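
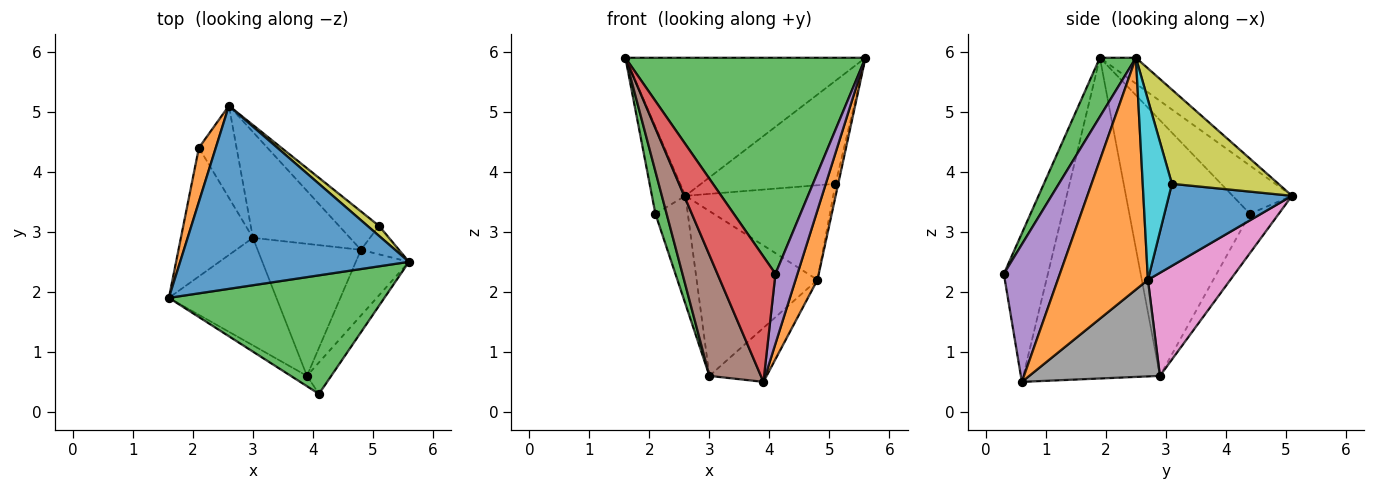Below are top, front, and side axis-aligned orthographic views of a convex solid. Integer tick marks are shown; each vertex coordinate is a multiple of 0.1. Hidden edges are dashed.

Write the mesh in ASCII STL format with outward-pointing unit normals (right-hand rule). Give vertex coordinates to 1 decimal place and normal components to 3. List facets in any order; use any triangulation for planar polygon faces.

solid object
 facet normal -0.090 0.600 0.795
  outer loop
   vertex 2.6 5.1 3.6
   vertex 1.6 1.9 5.9
   vertex 5.6 2.5 5.9
  endloop
 endfacet
 facet normal 0.948 -0.230 -0.218
  outer loop
   vertex 4.8 2.7 2.2
   vertex 5.6 2.5 5.9
   vertex 3.9 0.6 0.5
  endloop
 endfacet
 facet normal 0.130 -0.869 0.477
  outer loop
   vertex 4.1 0.3 2.3
   vertex 5.6 2.5 5.9
   vertex 1.6 1.9 5.9
  endloop
 endfacet
 facet normal -0.603 -0.795 -0.065
  outer loop
   vertex 4.1 0.3 2.3
   vertex 1.6 1.9 5.9
   vertex 3.9 0.6 0.5
  endloop
 endfacet
 facet normal 0.918 -0.361 -0.162
  outer loop
   vertex 4.1 0.3 2.3
   vertex 3.9 0.6 0.5
   vertex 5.6 2.5 5.9
  endloop
 endfacet
 facet normal -0.893 -0.336 -0.299
  outer loop
   vertex 3.0 2.9 0.6
   vertex 3.9 0.6 0.5
   vertex 1.6 1.9 5.9
  endloop
 endfacet
 facet normal 0.498 0.730 -0.469
  outer loop
   vertex 3.0 2.9 0.6
   vertex 2.6 5.1 3.6
   vertex 4.8 2.7 2.2
  endloop
 endfacet
 facet normal 0.654 0.286 -0.700
  outer loop
   vertex 3.0 2.9 0.6
   vertex 4.8 2.7 2.2
   vertex 3.9 0.6 0.5
  endloop
 endfacet
 facet normal 0.619 0.782 0.076
  outer loop
   vertex 5.1 3.1 3.8
   vertex 2.6 5.1 3.6
   vertex 5.6 2.5 5.9
  endloop
 endfacet
 facet normal 0.974 0.092 -0.206
  outer loop
   vertex 5.1 3.1 3.8
   vertex 5.6 2.5 5.9
   vertex 4.8 2.7 2.2
  endloop
 endfacet
 facet normal 0.611 0.734 -0.298
  outer loop
   vertex 5.1 3.1 3.8
   vertex 4.8 2.7 2.2
   vertex 2.6 5.1 3.6
  endloop
 endfacet
 facet normal -0.833 0.470 0.292
  outer loop
   vertex 2.1 4.4 3.3
   vertex 1.6 1.9 5.9
   vertex 2.6 5.1 3.6
  endloop
 endfacet
 facet normal -0.959 -0.089 -0.270
  outer loop
   vertex 2.1 4.4 3.3
   vertex 3.0 2.9 0.6
   vertex 1.6 1.9 5.9
  endloop
 endfacet
 facet normal -0.560 0.630 -0.537
  outer loop
   vertex 2.1 4.4 3.3
   vertex 2.6 5.1 3.6
   vertex 3.0 2.9 0.6
  endloop
 endfacet
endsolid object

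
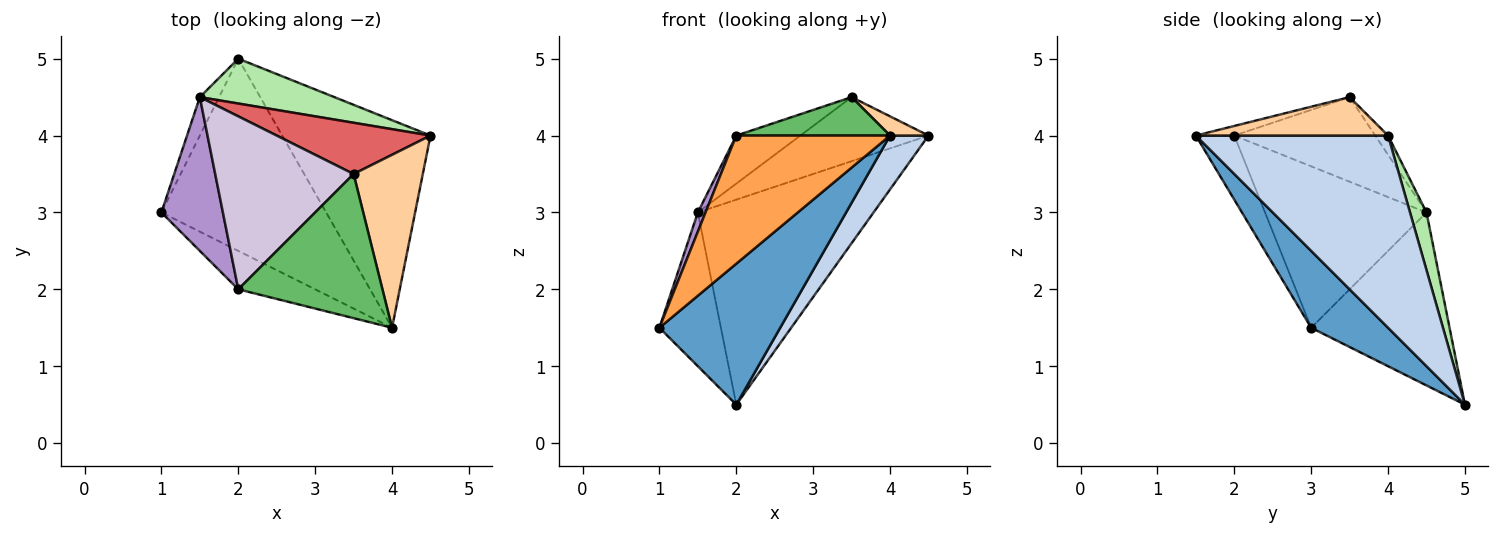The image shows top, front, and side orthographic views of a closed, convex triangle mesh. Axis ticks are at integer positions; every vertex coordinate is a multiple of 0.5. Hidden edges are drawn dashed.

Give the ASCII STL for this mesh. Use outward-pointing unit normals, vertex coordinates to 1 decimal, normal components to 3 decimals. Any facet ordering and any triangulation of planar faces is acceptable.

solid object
 facet normal 0.352 -0.553 -0.755
  outer loop
   vertex 2.0 5.0 0.5
   vertex 4.0 1.5 4.0
   vertex 1.0 3.0 1.5
  endloop
 endfacet
 facet normal 0.782 -0.156 -0.603
  outer loop
   vertex 2.0 5.0 0.5
   vertex 4.5 4.0 4.0
   vertex 4.0 1.5 4.0
  endloop
 endfacet
 facet normal -0.233 -0.931 -0.279
  outer loop
   vertex 2.0 2.0 4.0
   vertex 1.0 3.0 1.5
   vertex 4.0 1.5 4.0
  endloop
 endfacet
 facet normal 0.483 -0.097 0.870
  outer loop
   vertex 3.5 3.5 4.5
   vertex 4.0 1.5 4.0
   vertex 4.5 4.0 4.0
  endloop
 endfacet
 facet normal -0.064 -0.257 0.964
  outer loop
   vertex 3.5 3.5 4.5
   vertex 2.0 2.0 4.0
   vertex 4.0 1.5 4.0
  endloop
 endfacet
 facet normal 0.091 0.973 0.213
  outer loop
   vertex 1.5 4.5 3.0
   vertex 4.5 4.0 4.0
   vertex 2.0 5.0 0.5
  endloop
 endfacet
 facet normal -0.078 0.778 0.623
  outer loop
   vertex 1.5 4.5 3.0
   vertex 3.5 3.5 4.5
   vertex 4.5 4.0 4.0
  endloop
 endfacet
 facet normal -0.909 0.404 -0.101
  outer loop
   vertex 1.5 4.5 3.0
   vertex 2.0 5.0 0.5
   vertex 1.0 3.0 1.5
  endloop
 endfacet
 facet normal -0.934 -0.044 0.356
  outer loop
   vertex 1.5 4.5 3.0
   vertex 1.0 3.0 1.5
   vertex 2.0 2.0 4.0
  endloop
 endfacet
 facet normal -0.507 0.231 0.830
  outer loop
   vertex 1.5 4.5 3.0
   vertex 2.0 2.0 4.0
   vertex 3.5 3.5 4.5
  endloop
 endfacet
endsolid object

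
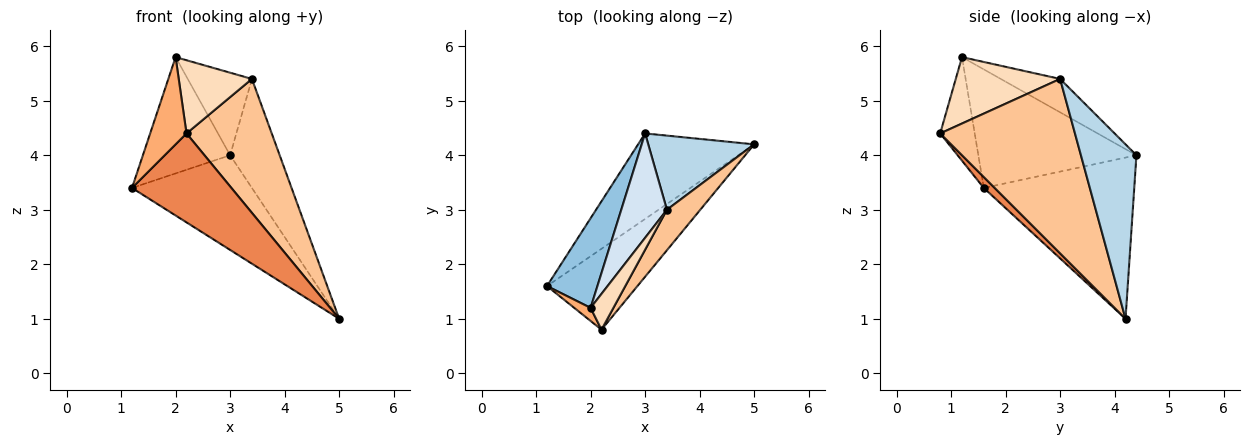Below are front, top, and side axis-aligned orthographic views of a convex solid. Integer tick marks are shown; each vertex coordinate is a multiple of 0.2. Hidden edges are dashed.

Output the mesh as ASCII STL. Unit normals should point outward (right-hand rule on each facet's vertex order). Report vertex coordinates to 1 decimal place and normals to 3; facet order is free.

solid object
 facet normal -0.681 0.543 -0.491
  outer loop
   vertex 3.0 4.4 4.0
   vertex 5.0 4.2 1.0
   vertex 1.2 1.6 3.4
  endloop
 endfacet
 facet normal -0.821 0.453 0.349
  outer loop
   vertex 2.0 1.2 5.8
   vertex 3.0 4.4 4.0
   vertex 1.2 1.6 3.4
  endloop
 endfacet
 facet normal 0.679 0.607 0.413
  outer loop
   vertex 3.4 3.0 5.4
   vertex 5.0 4.2 1.0
   vertex 3.0 4.4 4.0
  endloop
 endfacet
 facet normal -0.498 0.538 0.680
  outer loop
   vertex 3.4 3.0 5.4
   vertex 3.0 4.4 4.0
   vertex 2.0 1.2 5.8
  endloop
 endfacet
 facet normal 0.081 -0.737 -0.671
  outer loop
   vertex 2.2 0.8 4.4
   vertex 1.2 1.6 3.4
   vertex 5.0 4.2 1.0
  endloop
 endfacet
 facet normal -0.685 -0.721 0.108
  outer loop
   vertex 2.2 0.8 4.4
   vertex 2.0 1.2 5.8
   vertex 1.2 1.6 3.4
  endloop
 endfacet
 facet normal 0.834 -0.528 0.160
  outer loop
   vertex 2.2 0.8 4.4
   vertex 5.0 4.2 1.0
   vertex 3.4 3.0 5.4
  endloop
 endfacet
 facet normal 0.788 -0.553 0.271
  outer loop
   vertex 2.2 0.8 4.4
   vertex 3.4 3.0 5.4
   vertex 2.0 1.2 5.8
  endloop
 endfacet
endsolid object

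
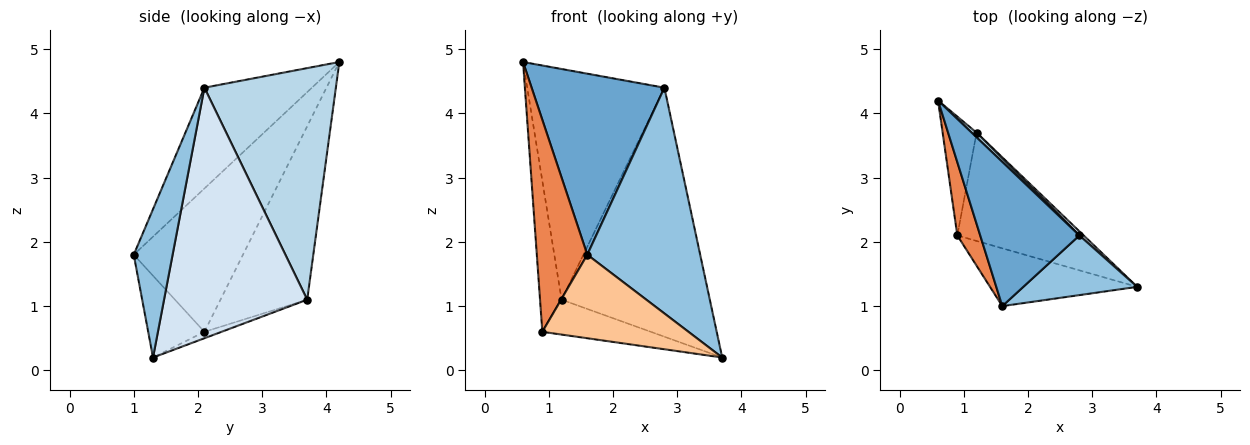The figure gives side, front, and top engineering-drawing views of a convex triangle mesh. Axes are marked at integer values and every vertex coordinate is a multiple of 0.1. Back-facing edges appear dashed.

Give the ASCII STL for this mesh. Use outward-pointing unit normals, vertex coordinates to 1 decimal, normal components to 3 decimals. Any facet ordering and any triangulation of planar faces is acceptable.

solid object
 facet normal -0.535 -0.661 0.526
  outer loop
   vertex 2.8 2.1 4.4
   vertex 0.6 4.2 4.8
   vertex 1.6 1.0 1.8
  endloop
 endfacet
 facet normal 0.316 -0.917 0.242
  outer loop
   vertex 2.8 2.1 4.4
   vertex 1.6 1.0 1.8
   vertex 3.7 1.3 0.2
  endloop
 endfacet
 facet normal 0.692 0.722 0.015
  outer loop
   vertex 2.8 2.1 4.4
   vertex 1.2 3.7 1.1
   vertex 0.6 4.2 4.8
  endloop
 endfacet
 facet normal 0.695 0.719 0.012
  outer loop
   vertex 2.8 2.1 4.4
   vertex 3.7 1.3 0.2
   vertex 1.2 3.7 1.1
  endloop
 endfacet
 facet normal -0.898 -0.415 0.143
  outer loop
   vertex 0.9 2.1 0.6
   vertex 1.6 1.0 1.8
   vertex 0.6 4.2 4.8
  endloop
 endfacet
 facet normal -0.953 0.237 -0.187
  outer loop
   vertex 0.9 2.1 0.6
   vertex 0.6 4.2 4.8
   vertex 1.2 3.7 1.1
  endloop
 endfacet
 facet normal -0.302 -0.784 -0.543
  outer loop
   vertex 0.9 2.1 0.6
   vertex 3.7 1.3 0.2
   vertex 1.6 1.0 1.8
  endloop
 endfacet
 facet normal -0.048 0.306 -0.951
  outer loop
   vertex 0.9 2.1 0.6
   vertex 1.2 3.7 1.1
   vertex 3.7 1.3 0.2
  endloop
 endfacet
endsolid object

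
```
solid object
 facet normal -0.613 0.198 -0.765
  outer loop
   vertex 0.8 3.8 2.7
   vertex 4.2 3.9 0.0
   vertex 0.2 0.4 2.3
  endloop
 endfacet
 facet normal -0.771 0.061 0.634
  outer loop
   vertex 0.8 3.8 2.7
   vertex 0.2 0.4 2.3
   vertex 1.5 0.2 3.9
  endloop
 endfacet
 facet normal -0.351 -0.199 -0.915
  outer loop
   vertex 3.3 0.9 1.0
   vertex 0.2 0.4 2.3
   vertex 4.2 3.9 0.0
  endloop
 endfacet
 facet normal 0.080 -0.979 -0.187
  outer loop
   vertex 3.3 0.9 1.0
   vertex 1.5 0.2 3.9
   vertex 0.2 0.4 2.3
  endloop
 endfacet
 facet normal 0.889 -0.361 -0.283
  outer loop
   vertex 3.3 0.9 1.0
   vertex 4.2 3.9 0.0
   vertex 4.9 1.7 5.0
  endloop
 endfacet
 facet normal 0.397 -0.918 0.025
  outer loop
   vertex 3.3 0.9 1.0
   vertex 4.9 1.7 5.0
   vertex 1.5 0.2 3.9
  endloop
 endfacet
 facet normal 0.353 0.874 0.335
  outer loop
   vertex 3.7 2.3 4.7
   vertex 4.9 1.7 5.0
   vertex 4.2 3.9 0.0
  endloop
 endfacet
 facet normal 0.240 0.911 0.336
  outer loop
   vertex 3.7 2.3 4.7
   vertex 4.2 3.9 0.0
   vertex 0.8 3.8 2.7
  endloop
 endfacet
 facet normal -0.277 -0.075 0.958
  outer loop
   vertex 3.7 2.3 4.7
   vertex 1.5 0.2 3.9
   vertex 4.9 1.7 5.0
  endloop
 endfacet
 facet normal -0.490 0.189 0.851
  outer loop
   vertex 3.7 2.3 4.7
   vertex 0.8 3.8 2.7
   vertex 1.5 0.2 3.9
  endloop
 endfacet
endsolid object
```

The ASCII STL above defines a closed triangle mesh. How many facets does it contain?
10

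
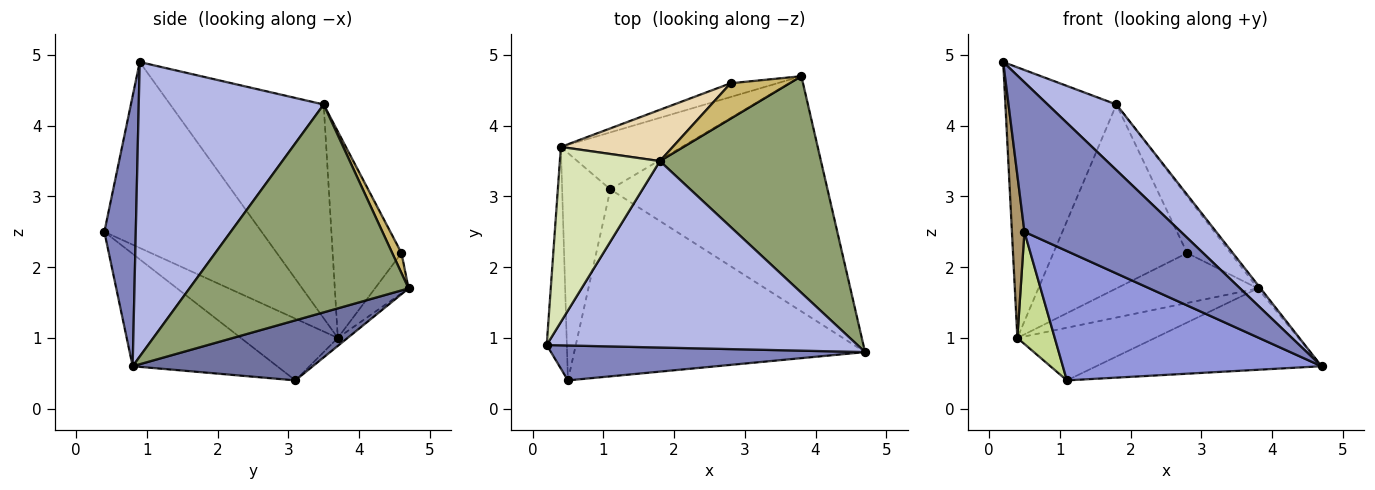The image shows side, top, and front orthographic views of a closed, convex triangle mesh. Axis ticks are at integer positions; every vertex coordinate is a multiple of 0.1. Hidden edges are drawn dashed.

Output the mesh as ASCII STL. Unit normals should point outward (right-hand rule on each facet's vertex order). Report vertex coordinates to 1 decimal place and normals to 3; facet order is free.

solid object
 facet normal 0.253 0.316 -0.914
  outer loop
   vertex 1.1 3.1 0.4
   vertex 3.8 4.7 1.7
   vertex 4.7 0.8 0.6
  endloop
 endfacet
 facet normal 0.192 -0.956 0.223
  outer loop
   vertex 0.5 0.4 2.5
   vertex 4.7 0.8 0.6
   vertex 0.2 0.9 4.9
  endloop
 endfacet
 facet normal -0.303 -0.542 -0.784
  outer loop
   vertex 0.5 0.4 2.5
   vertex 1.1 3.1 0.4
   vertex 4.7 0.8 0.6
  endloop
 endfacet
 facet normal 0.666 -0.248 0.703
  outer loop
   vertex 1.8 3.5 4.3
   vertex 0.2 0.9 4.9
   vertex 4.7 0.8 0.6
  endloop
 endfacet
 facet normal 0.790 0.010 0.612
  outer loop
   vertex 1.8 3.5 4.3
   vertex 4.7 0.8 0.6
   vertex 3.8 4.7 1.7
  endloop
 endfacet
 facet normal -0.048 0.678 -0.734
  outer loop
   vertex 0.4 3.7 1.0
   vertex 3.8 4.7 1.7
   vertex 1.1 3.1 0.4
  endloop
 endfacet
 facet normal -0.754 -0.291 -0.589
  outer loop
   vertex 0.4 3.7 1.0
   vertex 1.1 3.1 0.4
   vertex 0.5 0.4 2.5
  endloop
 endfacet
 facet normal -0.758 0.548 0.355
  outer loop
   vertex 0.4 3.7 1.0
   vertex 0.2 0.9 4.9
   vertex 1.8 3.5 4.3
  endloop
 endfacet
 facet normal -0.991 -0.079 -0.107
  outer loop
   vertex 0.4 3.7 1.0
   vertex 0.5 0.4 2.5
   vertex 0.2 0.9 4.9
  endloop
 endfacet
 facet normal 0.177 0.835 0.522
  outer loop
   vertex 2.8 4.6 2.2
   vertex 1.8 3.5 4.3
   vertex 3.8 4.7 1.7
  endloop
 endfacet
 facet normal -0.223 0.940 -0.258
  outer loop
   vertex 2.8 4.6 2.2
   vertex 3.8 4.7 1.7
   vertex 0.4 3.7 1.0
  endloop
 endfacet
 facet normal -0.444 0.863 0.241
  outer loop
   vertex 2.8 4.6 2.2
   vertex 0.4 3.7 1.0
   vertex 1.8 3.5 4.3
  endloop
 endfacet
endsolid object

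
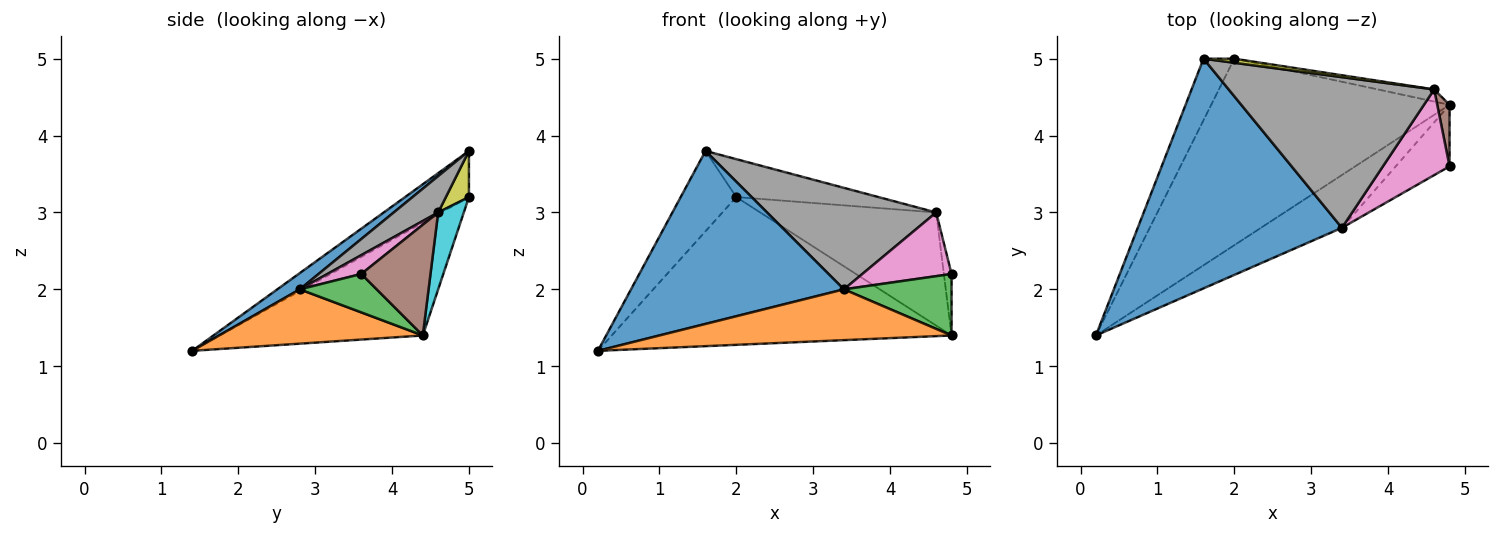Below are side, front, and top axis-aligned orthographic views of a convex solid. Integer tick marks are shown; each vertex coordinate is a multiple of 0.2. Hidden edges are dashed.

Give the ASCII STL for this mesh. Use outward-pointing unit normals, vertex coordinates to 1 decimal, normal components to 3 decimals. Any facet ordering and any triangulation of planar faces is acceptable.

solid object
 facet normal 0.063 -0.600 0.797
  outer loop
   vertex 3.4 2.8 2.0
   vertex 1.6 5.0 3.8
   vertex 0.2 1.4 1.2
  endloop
 endfacet
 facet normal 0.435 -0.624 -0.649
  outer loop
   vertex 3.4 2.8 2.0
   vertex 0.2 1.4 1.2
   vertex 4.8 4.4 1.4
  endloop
 endfacet
 facet normal 0.451 -0.631 -0.631
  outer loop
   vertex 3.4 2.8 2.0
   vertex 4.8 4.4 1.4
   vertex 4.8 3.6 2.2
  endloop
 endfacet
 facet normal -0.674 0.587 -0.449
  outer loop
   vertex 2.0 5.0 3.2
   vertex 0.2 1.4 1.2
   vertex 1.6 5.0 3.8
  endloop
 endfacet
 facet normal -0.348 0.582 -0.735
  outer loop
   vertex 2.0 5.0 3.2
   vertex 4.8 4.4 1.4
   vertex 0.2 1.4 1.2
  endloop
 endfacet
 facet normal 0.988 0.110 0.110
  outer loop
   vertex 4.6 4.6 3.0
   vertex 4.8 3.6 2.2
   vertex 4.8 4.4 1.4
  endloop
 endfacet
 facet normal 0.221 -0.582 0.783
  outer loop
   vertex 4.6 4.6 3.0
   vertex 3.4 2.8 2.0
   vertex 4.8 3.6 2.2
  endloop
 endfacet
 facet normal 0.145 -0.553 0.821
  outer loop
   vertex 4.6 4.6 3.0
   vertex 1.6 5.0 3.8
   vertex 3.4 2.8 2.0
  endloop
 endfacet
 facet normal 0.159 0.982 0.106
  outer loop
   vertex 4.6 4.6 3.0
   vertex 2.0 5.0 3.2
   vertex 1.6 5.0 3.8
  endloop
 endfacet
 facet normal 0.143 0.984 -0.105
  outer loop
   vertex 4.6 4.6 3.0
   vertex 4.8 4.4 1.4
   vertex 2.0 5.0 3.2
  endloop
 endfacet
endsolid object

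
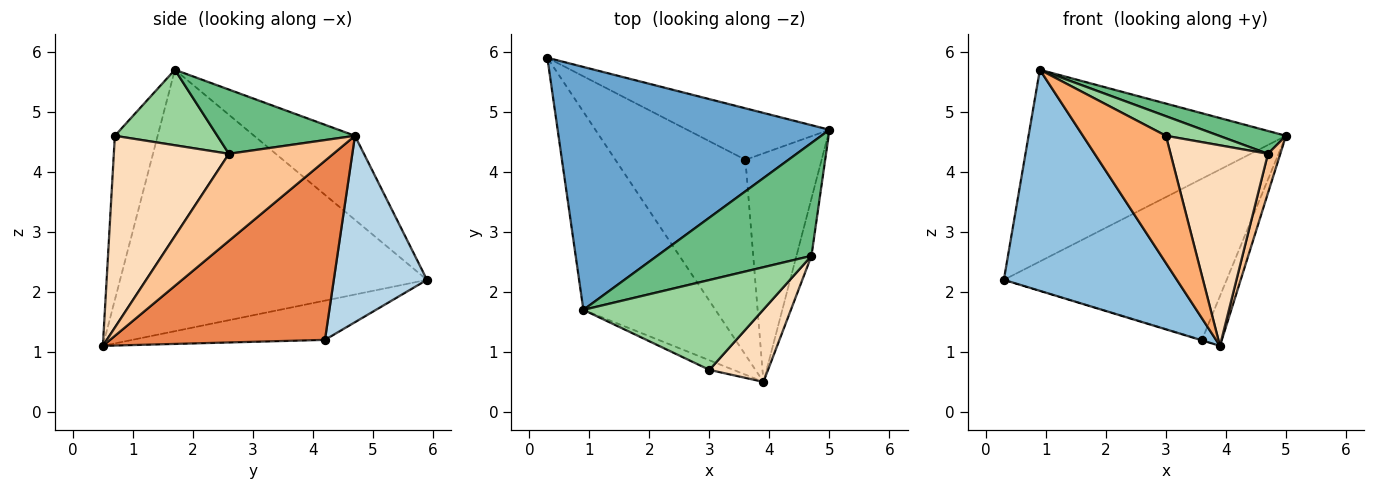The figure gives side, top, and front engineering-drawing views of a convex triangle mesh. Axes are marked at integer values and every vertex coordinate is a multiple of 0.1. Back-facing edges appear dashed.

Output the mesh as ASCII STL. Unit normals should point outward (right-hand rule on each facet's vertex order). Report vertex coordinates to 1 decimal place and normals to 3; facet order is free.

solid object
 facet normal -0.236 0.602 0.763
  outer loop
   vertex 0.9 1.7 5.7
   vertex 5.0 4.7 4.6
   vertex 0.3 5.9 2.2
  endloop
 endfacet
 facet normal -0.797 -0.450 -0.403
  outer loop
   vertex 0.9 1.7 5.7
   vertex 0.3 5.9 2.2
   vertex 3.9 0.5 1.1
  endloop
 endfacet
 facet normal 0.370 0.885 -0.283
  outer loop
   vertex 3.6 4.2 1.2
   vertex 0.3 5.9 2.2
   vertex 5.0 4.7 4.6
  endloop
 endfacet
 facet normal -0.289 0.002 -0.957
  outer loop
   vertex 3.6 4.2 1.2
   vertex 3.9 0.5 1.1
   vertex 0.3 5.9 2.2
  endloop
 endfacet
 facet normal 0.917 0.085 -0.390
  outer loop
   vertex 3.6 4.2 1.2
   vertex 5.0 4.7 4.6
   vertex 3.9 0.5 1.1
  endloop
 endfacet
 facet normal -0.457 -0.887 -0.067
  outer loop
   vertex 3.0 0.7 4.6
   vertex 0.9 1.7 5.7
   vertex 3.9 0.5 1.1
  endloop
 endfacet
 facet normal 0.979 -0.116 -0.169
  outer loop
   vertex 4.7 2.6 4.3
   vertex 3.9 0.5 1.1
   vertex 5.0 4.7 4.6
  endloop
 endfacet
 facet normal 0.743 -0.629 0.227
  outer loop
   vertex 4.7 2.6 4.3
   vertex 3.0 0.7 4.6
   vertex 3.9 0.5 1.1
  endloop
 endfacet
 facet normal 0.378 -0.184 0.907
  outer loop
   vertex 4.7 2.6 4.3
   vertex 5.0 4.7 4.6
   vertex 0.9 1.7 5.7
  endloop
 endfacet
 facet normal 0.380 -0.197 0.904
  outer loop
   vertex 4.7 2.6 4.3
   vertex 0.9 1.7 5.7
   vertex 3.0 0.7 4.6
  endloop
 endfacet
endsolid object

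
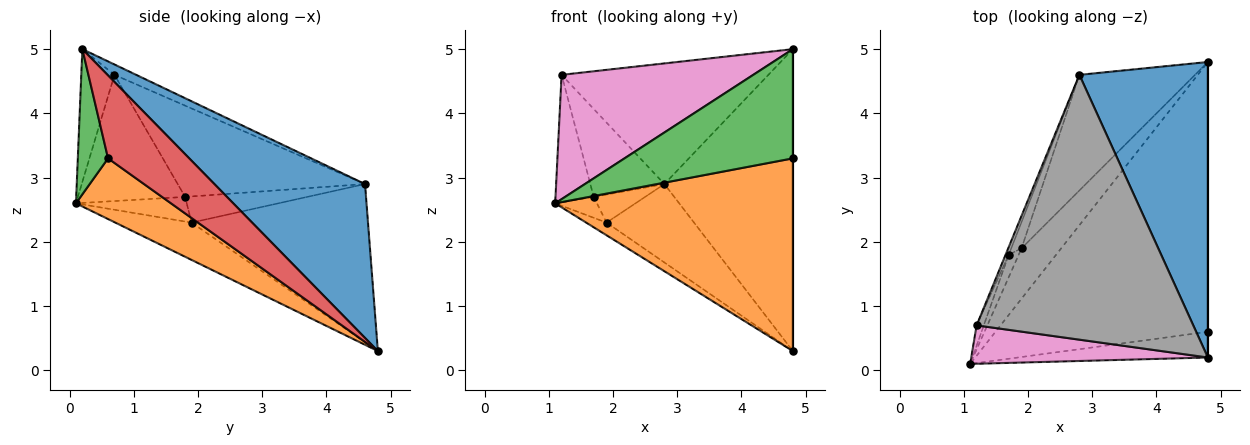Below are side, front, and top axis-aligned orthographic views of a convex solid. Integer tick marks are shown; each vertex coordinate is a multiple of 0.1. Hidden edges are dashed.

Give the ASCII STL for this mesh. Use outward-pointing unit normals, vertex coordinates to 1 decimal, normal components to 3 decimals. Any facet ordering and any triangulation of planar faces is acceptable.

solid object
 facet normal 0.642 0.548 0.536
  outer loop
   vertex 2.8 4.6 2.9
   vertex 4.8 0.2 5.0
   vertex 4.8 4.8 0.3
  endloop
 endfacet
 facet normal 0.226 -0.566 -0.793
  outer loop
   vertex 4.8 0.6 3.3
   vertex 1.1 0.1 2.6
   vertex 4.8 4.8 0.3
  endloop
 endfacet
 facet normal 0.172 -0.959 -0.226
  outer loop
   vertex 4.8 0.6 3.3
   vertex 4.8 0.2 5.0
   vertex 1.1 0.1 2.6
  endloop
 endfacet
 facet normal 1.000 0.000 0.000
  outer loop
   vertex 4.8 0.6 3.3
   vertex 4.8 4.8 0.3
   vertex 4.8 0.2 5.0
  endloop
 endfacet
 facet normal -0.674 0.180 -0.716
  outer loop
   vertex 1.9 1.9 2.3
   vertex 4.8 4.8 0.3
   vertex 1.1 0.1 2.6
  endloop
 endfacet
 facet normal -0.749 0.372 -0.548
  outer loop
   vertex 1.9 1.9 2.3
   vertex 2.8 4.6 2.9
   vertex 4.8 4.8 0.3
  endloop
 endfacet
 facet normal -0.163 -0.943 0.291
  outer loop
   vertex 1.2 0.7 4.6
   vertex 1.1 0.1 2.6
   vertex 4.8 0.2 5.0
  endloop
 endfacet
 facet normal -0.043 0.414 0.909
  outer loop
   vertex 1.2 0.7 4.6
   vertex 4.8 0.2 5.0
   vertex 2.8 4.6 2.9
  endloop
 endfacet
 facet normal -0.875 0.330 -0.355
  outer loop
   vertex 1.7 1.8 2.7
   vertex 1.9 1.9 2.3
   vertex 1.1 0.1 2.6
  endloop
 endfacet
 facet normal -0.866 0.365 -0.342
  outer loop
   vertex 1.7 1.8 2.7
   vertex 2.8 4.6 2.9
   vertex 1.9 1.9 2.3
  endloop
 endfacet
 facet normal -0.941 0.335 -0.054
  outer loop
   vertex 1.7 1.8 2.7
   vertex 1.1 0.1 2.6
   vertex 1.2 0.7 4.6
  endloop
 endfacet
 facet normal -0.930 0.367 -0.032
  outer loop
   vertex 1.7 1.8 2.7
   vertex 1.2 0.7 4.6
   vertex 2.8 4.6 2.9
  endloop
 endfacet
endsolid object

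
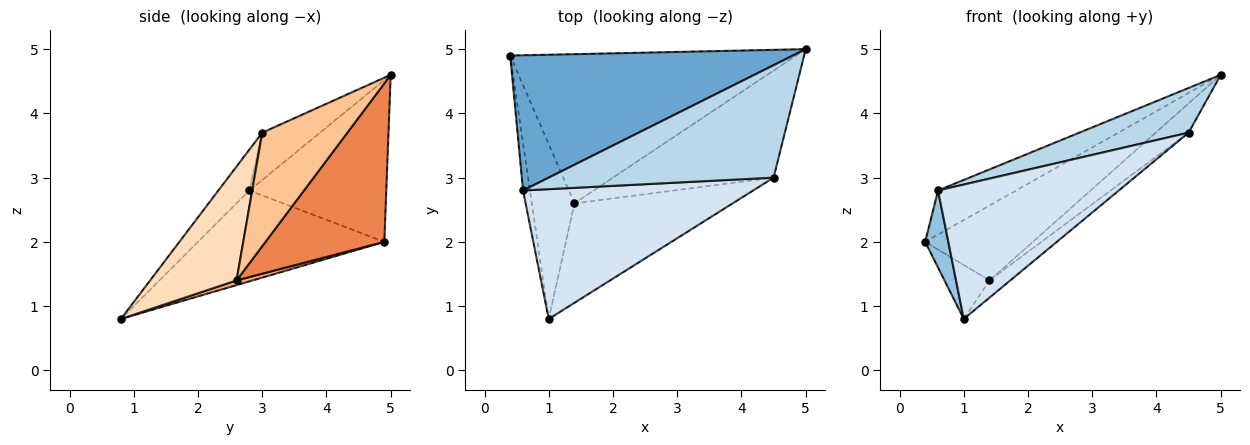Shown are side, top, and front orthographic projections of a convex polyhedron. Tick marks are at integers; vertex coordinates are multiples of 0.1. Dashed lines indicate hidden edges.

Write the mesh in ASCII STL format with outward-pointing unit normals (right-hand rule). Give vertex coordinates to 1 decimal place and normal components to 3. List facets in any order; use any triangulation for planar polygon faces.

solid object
 facet normal -0.478 0.273 0.835
  outer loop
   vertex 0.6 2.8 2.8
   vertex 5.0 5.0 4.6
   vertex 0.4 4.9 2.0
  endloop
 endfacet
 facet normal -0.990 -0.123 -0.075
  outer loop
   vertex 0.6 2.8 2.8
   vertex 0.4 4.9 2.0
   vertex 1.0 0.8 0.8
  endloop
 endfacet
 facet normal -0.192 -0.362 0.912
  outer loop
   vertex 4.5 3.0 3.7
   vertex 5.0 5.0 4.6
   vertex 0.6 2.8 2.8
  endloop
 endfacet
 facet normal -0.122 -0.714 0.689
  outer loop
   vertex 4.5 3.0 3.7
   vertex 0.6 2.8 2.8
   vertex 1.0 0.8 0.8
  endloop
 endfacet
 facet normal 0.444 0.402 -0.801
  outer loop
   vertex 1.4 2.6 1.4
   vertex 0.4 4.9 2.0
   vertex 5.0 5.0 4.6
  endloop
 endfacet
 facet normal 0.105 0.293 -0.950
  outer loop
   vertex 1.4 2.6 1.4
   vertex 1.0 0.8 0.8
   vertex 0.4 4.9 2.0
  endloop
 endfacet
 facet normal 0.563 0.218 -0.797
  outer loop
   vertex 1.4 2.6 1.4
   vertex 5.0 5.0 4.6
   vertex 4.5 3.0 3.7
  endloop
 endfacet
 facet normal 0.578 0.139 -0.804
  outer loop
   vertex 1.4 2.6 1.4
   vertex 4.5 3.0 3.7
   vertex 1.0 0.8 0.8
  endloop
 endfacet
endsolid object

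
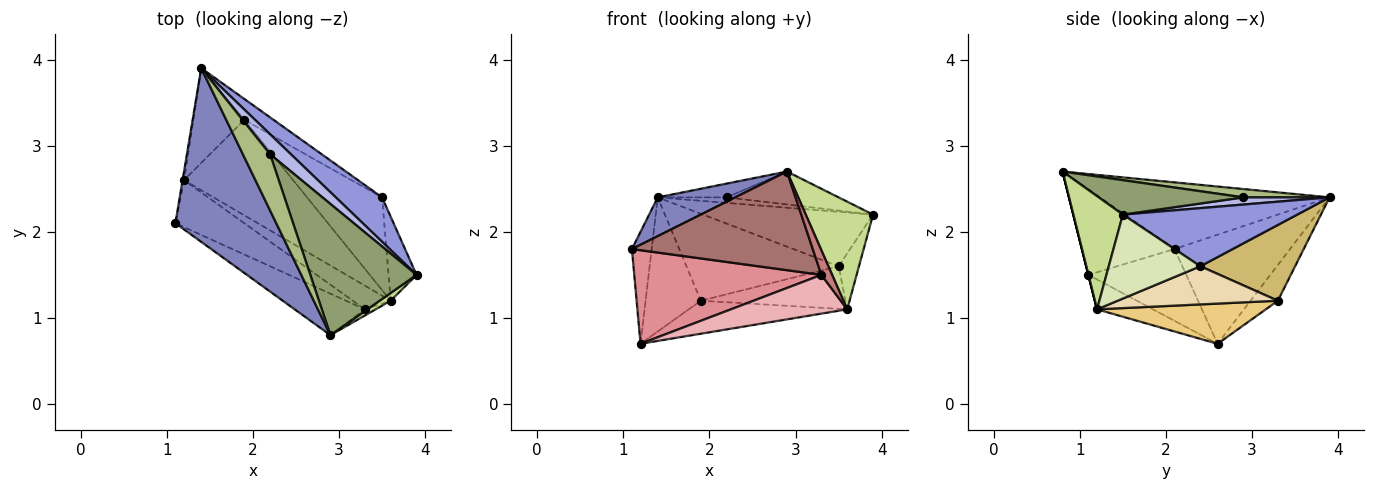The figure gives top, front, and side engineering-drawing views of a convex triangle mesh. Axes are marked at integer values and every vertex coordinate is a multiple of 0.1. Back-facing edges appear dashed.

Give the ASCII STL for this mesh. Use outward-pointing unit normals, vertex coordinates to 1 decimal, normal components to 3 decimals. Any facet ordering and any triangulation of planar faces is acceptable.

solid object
 facet normal -0.986 0.169 -0.013
  outer loop
   vertex 1.2 2.6 0.7
   vertex 1.1 2.1 1.8
   vertex 1.4 3.9 2.4
  endloop
 endfacet
 facet normal -0.542 -0.183 0.820
  outer loop
   vertex 2.9 0.8 2.7
   vertex 1.4 3.9 2.4
   vertex 1.1 2.1 1.8
  endloop
 endfacet
 facet normal 0.622 0.607 0.495
  outer loop
   vertex 3.5 2.4 1.6
   vertex 1.4 3.9 2.4
   vertex 3.9 1.5 2.2
  endloop
 endfacet
 facet normal 0.315 0.252 0.915
  outer loop
   vertex 2.2 2.9 2.4
   vertex 3.9 1.5 2.2
   vertex 1.4 3.9 2.4
  endloop
 endfacet
 facet normal 0.300 0.232 0.925
  outer loop
   vertex 2.2 2.9 2.4
   vertex 2.9 0.8 2.7
   vertex 3.9 1.5 2.2
  endloop
 endfacet
 facet normal 0.285 0.228 0.931
  outer loop
   vertex 2.2 2.9 2.4
   vertex 1.4 3.9 2.4
   vertex 2.9 0.8 2.7
  endloop
 endfacet
 facet normal 0.592 -0.804 0.058
  outer loop
   vertex 3.6 1.2 1.1
   vertex 3.9 1.5 2.2
   vertex 2.9 0.8 2.7
  endloop
 endfacet
 facet normal 0.928 0.206 -0.309
  outer loop
   vertex 3.6 1.2 1.1
   vertex 3.5 2.4 1.6
   vertex 3.9 1.5 2.2
  endloop
 endfacet
 facet normal -0.375 0.757 -0.535
  outer loop
   vertex 1.9 3.3 1.2
   vertex 1.2 2.6 0.7
   vertex 1.4 3.9 2.4
  endloop
 endfacet
 facet normal 0.518 0.832 -0.200
  outer loop
   vertex 1.9 3.3 1.2
   vertex 1.4 3.9 2.4
   vertex 3.5 2.4 1.6
  endloop
 endfacet
 facet normal 0.329 0.309 -0.893
  outer loop
   vertex 1.9 3.3 1.2
   vertex 3.6 1.2 1.1
   vertex 1.2 2.6 0.7
  endloop
 endfacet
 facet normal 0.419 0.379 -0.825
  outer loop
   vertex 1.9 3.3 1.2
   vertex 3.5 2.4 1.6
   vertex 3.6 1.2 1.1
  endloop
 endfacet
 facet normal -0.427 -0.834 -0.351
  outer loop
   vertex 3.3 1.1 1.5
   vertex 2.9 0.8 2.7
   vertex 1.1 2.1 1.8
  endloop
 endfacet
 facet normal 0.000 -0.970 -0.243
  outer loop
   vertex 3.3 1.1 1.5
   vertex 3.6 1.2 1.1
   vertex 2.9 0.8 2.7
  endloop
 endfacet
 facet normal -0.423 -0.810 -0.406
  outer loop
   vertex 3.3 1.1 1.5
   vertex 1.1 2.1 1.8
   vertex 1.2 2.6 0.7
  endloop
 endfacet
 facet normal -0.380 -0.789 -0.482
  outer loop
   vertex 3.3 1.1 1.5
   vertex 1.2 2.6 0.7
   vertex 3.6 1.2 1.1
  endloop
 endfacet
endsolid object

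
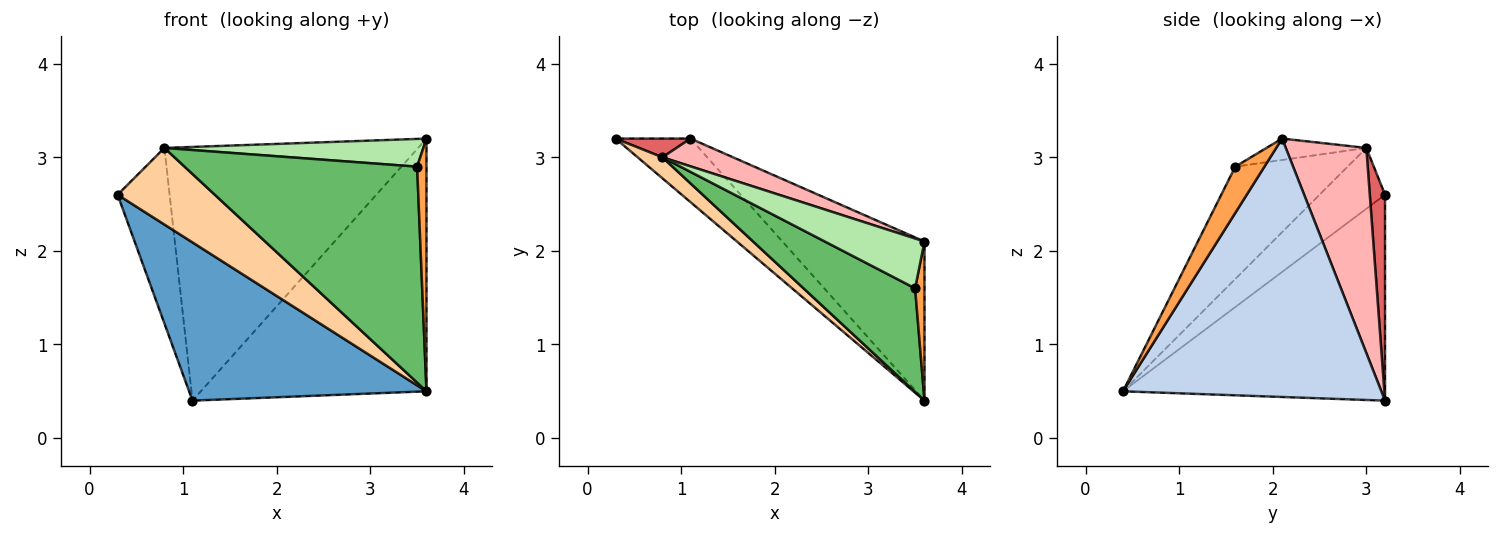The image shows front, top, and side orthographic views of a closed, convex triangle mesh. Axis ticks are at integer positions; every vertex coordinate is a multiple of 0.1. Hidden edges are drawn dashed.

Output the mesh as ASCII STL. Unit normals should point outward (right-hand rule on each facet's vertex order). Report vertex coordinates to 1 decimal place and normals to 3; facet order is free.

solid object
 facet normal -0.716 -0.648 -0.260
  outer loop
   vertex 1.1 3.2 0.4
   vertex 3.6 0.4 0.5
   vertex 0.3 3.2 2.6
  endloop
 endfacet
 facet normal 0.696 0.608 -0.383
  outer loop
   vertex 1.1 3.2 0.4
   vertex 3.6 2.1 3.2
   vertex 3.6 0.4 0.5
  endloop
 endfacet
 facet normal 0.935 -0.300 0.189
  outer loop
   vertex 3.5 1.6 2.9
   vertex 3.6 0.4 0.5
   vertex 3.6 2.1 3.2
  endloop
 endfacet
 facet normal -0.545 -0.809 0.222
  outer loop
   vertex 0.8 3.0 3.1
   vertex 0.3 3.2 2.6
   vertex 3.6 0.4 0.5
  endloop
 endfacet
 facet normal -0.399 -0.827 0.397
  outer loop
   vertex 0.8 3.0 3.1
   vertex 3.6 0.4 0.5
   vertex 3.5 1.6 2.9
  endloop
 endfacet
 facet normal -0.184 -0.478 0.859
  outer loop
   vertex 0.8 3.0 3.1
   vertex 3.5 1.6 2.9
   vertex 3.6 2.1 3.2
  endloop
 endfacet
 facet normal 0.280 0.955 0.102
  outer loop
   vertex 0.8 3.0 3.1
   vertex 1.1 3.2 0.4
   vertex 0.3 3.2 2.6
  endloop
 endfacet
 facet normal 0.301 0.948 0.104
  outer loop
   vertex 0.8 3.0 3.1
   vertex 3.6 2.1 3.2
   vertex 1.1 3.2 0.4
  endloop
 endfacet
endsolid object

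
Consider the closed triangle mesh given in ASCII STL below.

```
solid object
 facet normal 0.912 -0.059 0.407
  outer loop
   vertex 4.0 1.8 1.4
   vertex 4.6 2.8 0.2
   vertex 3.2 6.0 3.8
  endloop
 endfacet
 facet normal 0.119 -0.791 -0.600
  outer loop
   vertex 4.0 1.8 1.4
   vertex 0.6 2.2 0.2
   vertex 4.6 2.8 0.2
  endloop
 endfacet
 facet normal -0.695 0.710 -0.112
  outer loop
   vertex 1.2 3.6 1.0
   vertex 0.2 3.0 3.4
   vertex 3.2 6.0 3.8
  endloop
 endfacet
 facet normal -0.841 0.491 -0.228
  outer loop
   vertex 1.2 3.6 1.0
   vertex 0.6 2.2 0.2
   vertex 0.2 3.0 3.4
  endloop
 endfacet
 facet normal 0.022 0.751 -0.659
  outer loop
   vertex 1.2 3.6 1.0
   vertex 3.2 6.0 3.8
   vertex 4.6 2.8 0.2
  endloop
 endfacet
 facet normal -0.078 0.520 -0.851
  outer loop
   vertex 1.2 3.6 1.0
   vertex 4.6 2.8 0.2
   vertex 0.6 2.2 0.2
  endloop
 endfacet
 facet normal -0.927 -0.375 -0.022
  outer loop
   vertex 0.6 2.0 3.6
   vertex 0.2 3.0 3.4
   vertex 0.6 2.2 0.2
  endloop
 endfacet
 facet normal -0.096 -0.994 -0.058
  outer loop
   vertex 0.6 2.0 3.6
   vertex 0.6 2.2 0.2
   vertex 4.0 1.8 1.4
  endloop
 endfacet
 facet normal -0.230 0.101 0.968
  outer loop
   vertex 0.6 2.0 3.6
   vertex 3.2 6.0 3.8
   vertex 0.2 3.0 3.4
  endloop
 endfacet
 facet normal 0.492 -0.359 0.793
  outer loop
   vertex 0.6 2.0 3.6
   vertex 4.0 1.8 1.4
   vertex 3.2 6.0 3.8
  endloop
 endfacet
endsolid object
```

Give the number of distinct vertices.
7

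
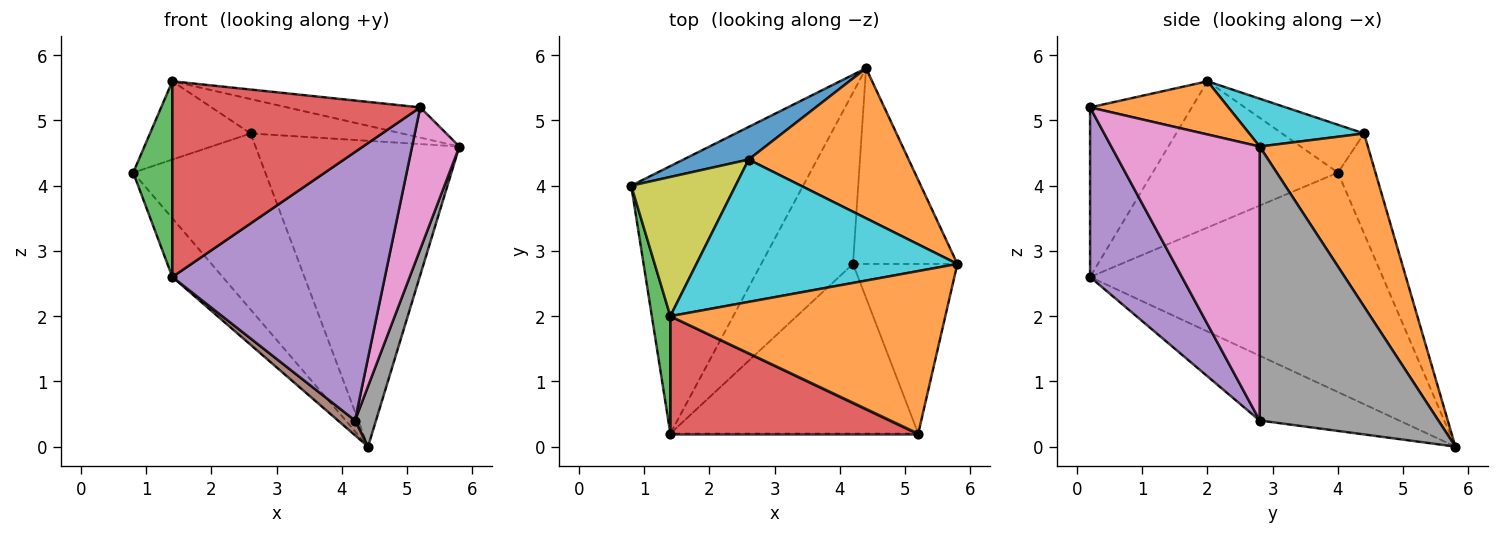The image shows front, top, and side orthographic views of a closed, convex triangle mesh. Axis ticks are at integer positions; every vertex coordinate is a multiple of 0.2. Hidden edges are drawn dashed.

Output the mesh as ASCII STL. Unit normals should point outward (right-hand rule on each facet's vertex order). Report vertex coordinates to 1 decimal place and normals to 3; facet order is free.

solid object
 facet normal -0.780 0.134 -0.611
  outer loop
   vertex 1.4 0.2 2.6
   vertex 0.8 4.0 4.2
   vertex 4.4 5.8 0.0
  endloop
 endfacet
 facet normal 0.187 0.180 0.966
  outer loop
   vertex 1.4 2.0 5.6
   vertex 5.2 0.2 5.2
   vertex 5.8 2.8 4.6
  endloop
 endfacet
 facet normal -0.971 -0.205 0.123
  outer loop
   vertex 1.4 2.0 5.6
   vertex 0.8 4.0 4.2
   vertex 1.4 0.2 2.6
  endloop
 endfacet
 facet normal -0.332 -0.809 0.485
  outer loop
   vertex 1.4 2.0 5.6
   vertex 1.4 0.2 2.6
   vertex 5.2 0.2 5.2
  endloop
 endfacet
 facet normal 0.343 -0.794 -0.502
  outer loop
   vertex 4.2 2.8 0.4
   vertex 5.2 0.2 5.2
   vertex 1.4 0.2 2.6
  endloop
 endfacet
 facet normal -0.575 -0.070 -0.815
  outer loop
   vertex 4.2 2.8 0.4
   vertex 1.4 0.2 2.6
   vertex 4.4 5.8 0.0
  endloop
 endfacet
 facet normal 0.896 -0.285 -0.341
  outer loop
   vertex 4.2 2.8 0.4
   vertex 5.8 2.8 4.6
   vertex 5.2 0.2 5.2
  endloop
 endfacet
 facet normal 0.929 -0.109 -0.354
  outer loop
   vertex 4.2 2.8 0.4
   vertex 4.4 5.8 0.0
   vertex 5.8 2.8 4.6
  endloop
 endfacet
 facet normal -0.371 0.455 0.809
  outer loop
   vertex 2.6 4.4 4.8
   vertex 0.8 4.0 4.2
   vertex 1.4 2.0 5.6
  endloop
 endfacet
 facet normal 0.175 0.231 0.957
  outer loop
   vertex 2.6 4.4 4.8
   vertex 1.4 2.0 5.6
   vertex 5.8 2.8 4.6
  endloop
 endfacet
 facet normal -0.269 0.947 0.175
  outer loop
   vertex 2.6 4.4 4.8
   vertex 4.4 5.8 0.0
   vertex 0.8 4.0 4.2
  endloop
 endfacet
 facet normal 0.430 0.810 0.398
  outer loop
   vertex 2.6 4.4 4.8
   vertex 5.8 2.8 4.6
   vertex 4.4 5.8 0.0
  endloop
 endfacet
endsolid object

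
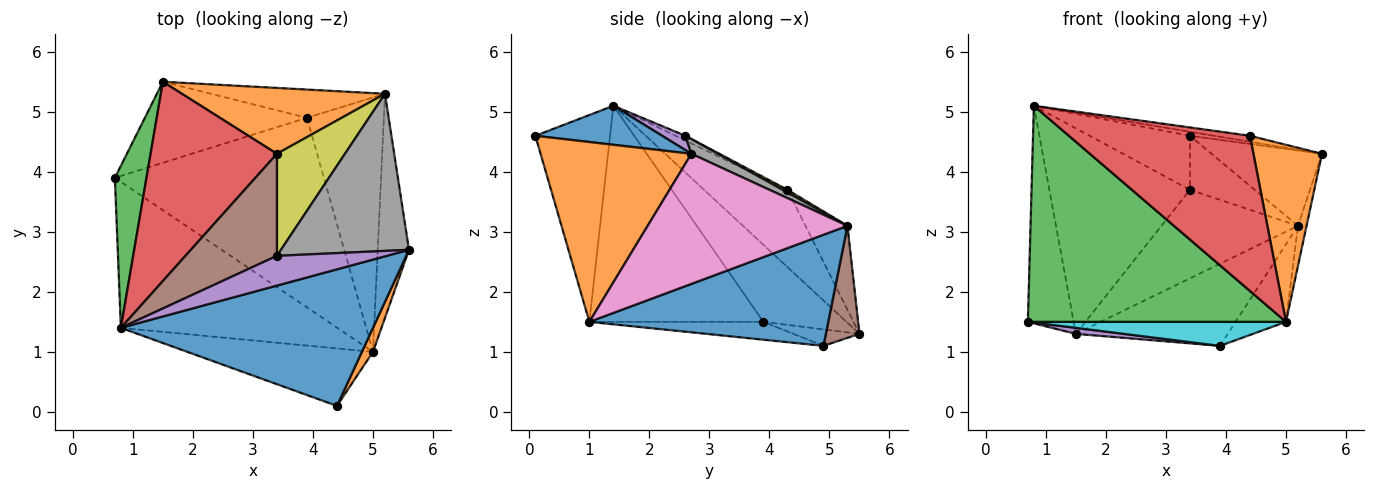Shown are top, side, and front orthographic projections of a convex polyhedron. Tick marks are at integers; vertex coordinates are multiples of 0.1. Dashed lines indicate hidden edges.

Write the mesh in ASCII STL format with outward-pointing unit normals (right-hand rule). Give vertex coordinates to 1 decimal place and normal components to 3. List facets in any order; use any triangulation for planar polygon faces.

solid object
 facet normal 0.153 0.043 0.987
  outer loop
   vertex 0.8 1.4 5.1
   vertex 4.4 0.1 4.6
   vertex 5.6 2.7 4.3
  endloop
 endfacet
 facet normal 0.909 -0.413 0.056
  outer loop
   vertex 5.0 1.0 1.5
   vertex 5.6 2.7 4.3
   vertex 4.4 0.1 4.6
  endloop
 endfacet
 facet normal -0.488 -0.723 -0.489
  outer loop
   vertex 5.0 1.0 1.5
   vertex 0.8 1.4 5.1
   vertex 0.7 3.9 1.5
  endloop
 endfacet
 facet normal -0.361 -0.875 -0.324
  outer loop
   vertex 5.0 1.0 1.5
   vertex 4.4 0.1 4.6
   vertex 0.8 1.4 5.1
  endloop
 endfacet
 facet normal 0.128 0.132 0.983
  outer loop
   vertex 3.4 2.6 4.6
   vertex 0.8 1.4 5.1
   vertex 5.6 2.7 4.3
  endloop
 endfacet
 facet normal -0.046 0.467 0.883
  outer loop
   vertex 3.4 2.6 4.6
   vertex 3.4 4.3 3.7
   vertex 0.8 1.4 5.1
  endloop
 endfacet
 facet normal 0.971 0.042 -0.233
  outer loop
   vertex 5.2 5.3 3.1
   vertex 5.6 2.7 4.3
   vertex 5.0 1.0 1.5
  endloop
 endfacet
 facet normal 0.103 0.430 0.897
  outer loop
   vertex 5.2 5.3 3.1
   vertex 3.4 2.6 4.6
   vertex 5.6 2.7 4.3
  endloop
 endfacet
 facet normal 0.035 0.468 0.883
  outer loop
   vertex 5.2 5.3 3.1
   vertex 3.4 4.3 3.7
   vertex 3.4 2.6 4.6
  endloop
 endfacet
 facet normal -0.084 -0.125 -0.989
  outer loop
   vertex 3.9 4.9 1.1
   vertex 5.0 1.0 1.5
   vertex 0.7 3.9 1.5
  endloop
 endfacet
 facet normal 0.810 0.171 -0.561
  outer loop
   vertex 3.9 4.9 1.1
   vertex 5.2 5.3 3.1
   vertex 5.0 1.0 1.5
  endloop
 endfacet
 facet normal -0.240 0.779 0.579
  outer loop
   vertex 1.5 5.5 1.3
   vertex 3.4 4.3 3.7
   vertex 5.2 5.3 3.1
  endloop
 endfacet
 facet normal -0.824 0.454 0.338
  outer loop
   vertex 1.5 5.5 1.3
   vertex 0.7 3.9 1.5
   vertex 0.8 1.4 5.1
  endloop
 endfacet
 facet normal -0.392 0.661 0.640
  outer loop
   vertex 1.5 5.5 1.3
   vertex 0.8 1.4 5.1
   vertex 3.4 4.3 3.7
  endloop
 endfacet
 facet normal -0.101 -0.073 -0.992
  outer loop
   vertex 1.5 5.5 1.3
   vertex 3.9 4.9 1.1
   vertex 0.7 3.9 1.5
  endloop
 endfacet
 facet normal 0.205 0.926 -0.318
  outer loop
   vertex 1.5 5.5 1.3
   vertex 5.2 5.3 3.1
   vertex 3.9 4.9 1.1
  endloop
 endfacet
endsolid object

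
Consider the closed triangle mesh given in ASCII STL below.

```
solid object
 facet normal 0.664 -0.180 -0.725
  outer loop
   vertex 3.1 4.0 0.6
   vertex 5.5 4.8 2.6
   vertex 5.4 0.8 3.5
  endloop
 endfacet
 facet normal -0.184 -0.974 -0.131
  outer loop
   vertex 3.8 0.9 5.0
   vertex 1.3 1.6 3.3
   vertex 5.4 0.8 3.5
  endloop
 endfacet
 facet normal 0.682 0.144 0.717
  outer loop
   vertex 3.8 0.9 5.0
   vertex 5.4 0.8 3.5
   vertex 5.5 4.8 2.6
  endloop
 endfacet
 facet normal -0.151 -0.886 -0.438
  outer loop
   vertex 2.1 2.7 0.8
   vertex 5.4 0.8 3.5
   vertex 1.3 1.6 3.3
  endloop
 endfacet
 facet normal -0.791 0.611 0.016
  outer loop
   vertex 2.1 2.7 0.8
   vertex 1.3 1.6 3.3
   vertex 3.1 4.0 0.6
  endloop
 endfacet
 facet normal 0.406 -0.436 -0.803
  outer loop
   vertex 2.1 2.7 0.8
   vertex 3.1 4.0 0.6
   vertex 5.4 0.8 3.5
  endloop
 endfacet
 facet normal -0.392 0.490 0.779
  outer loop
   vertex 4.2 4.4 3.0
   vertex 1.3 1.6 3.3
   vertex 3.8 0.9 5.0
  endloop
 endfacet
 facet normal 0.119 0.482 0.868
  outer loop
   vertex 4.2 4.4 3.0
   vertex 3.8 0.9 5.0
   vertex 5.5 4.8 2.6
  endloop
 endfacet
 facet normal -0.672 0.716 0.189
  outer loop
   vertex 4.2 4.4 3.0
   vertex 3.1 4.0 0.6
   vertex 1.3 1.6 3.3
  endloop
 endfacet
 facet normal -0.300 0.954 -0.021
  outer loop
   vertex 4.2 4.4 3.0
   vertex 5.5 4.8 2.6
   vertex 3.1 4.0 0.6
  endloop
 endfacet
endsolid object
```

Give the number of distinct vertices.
7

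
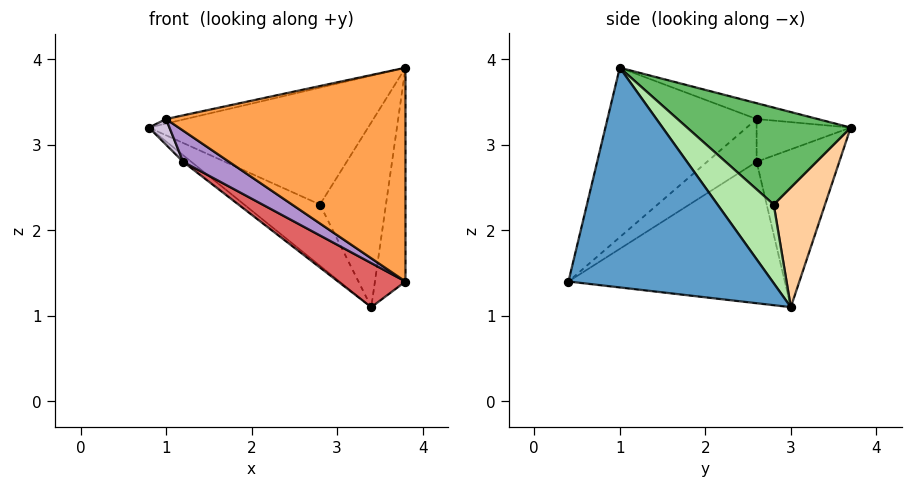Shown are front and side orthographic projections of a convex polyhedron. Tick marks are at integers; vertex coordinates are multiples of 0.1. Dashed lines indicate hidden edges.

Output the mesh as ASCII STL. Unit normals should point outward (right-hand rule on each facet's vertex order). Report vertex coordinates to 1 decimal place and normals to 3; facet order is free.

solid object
 facet normal 0.988 0.148 -0.036
  outer loop
   vertex 3.8 0.4 1.4
   vertex 3.4 3.0 1.1
   vertex 3.8 1.0 3.9
  endloop
 endfacet
 facet normal -0.178 0.057 0.982
  outer loop
   vertex 1.0 2.6 3.3
   vertex 3.8 1.0 3.9
   vertex 0.8 3.7 3.2
  endloop
 endfacet
 facet normal -0.518 -0.832 0.200
  outer loop
   vertex 1.0 2.6 3.3
   vertex 3.8 0.4 1.4
   vertex 3.8 1.0 3.9
  endloop
 endfacet
 facet normal 0.517 0.764 0.386
  outer loop
   vertex 2.8 2.8 2.3
   vertex 3.4 3.0 1.1
   vertex 0.8 3.7 3.2
  endloop
 endfacet
 facet normal 0.529 0.709 0.467
  outer loop
   vertex 2.8 2.8 2.3
   vertex 0.8 3.7 3.2
   vertex 3.8 1.0 3.9
  endloop
 endfacet
 facet normal 0.591 0.694 0.411
  outer loop
   vertex 2.8 2.8 2.3
   vertex 3.8 1.0 3.9
   vertex 3.4 3.0 1.1
  endloop
 endfacet
 facet normal -0.581 -0.181 -0.794
  outer loop
   vertex 1.2 2.6 2.8
   vertex 3.4 3.0 1.1
   vertex 3.8 0.4 1.4
  endloop
 endfacet
 facet normal -0.617 0.061 -0.784
  outer loop
   vertex 1.2 2.6 2.8
   vertex 0.8 3.7 3.2
   vertex 3.4 3.0 1.1
  endloop
 endfacet
 facet normal -0.704 -0.652 -0.281
  outer loop
   vertex 1.2 2.6 2.8
   vertex 3.8 0.4 1.4
   vertex 1.0 2.6 3.3
  endloop
 endfacet
 facet normal -0.910 -0.199 -0.364
  outer loop
   vertex 1.2 2.6 2.8
   vertex 1.0 2.6 3.3
   vertex 0.8 3.7 3.2
  endloop
 endfacet
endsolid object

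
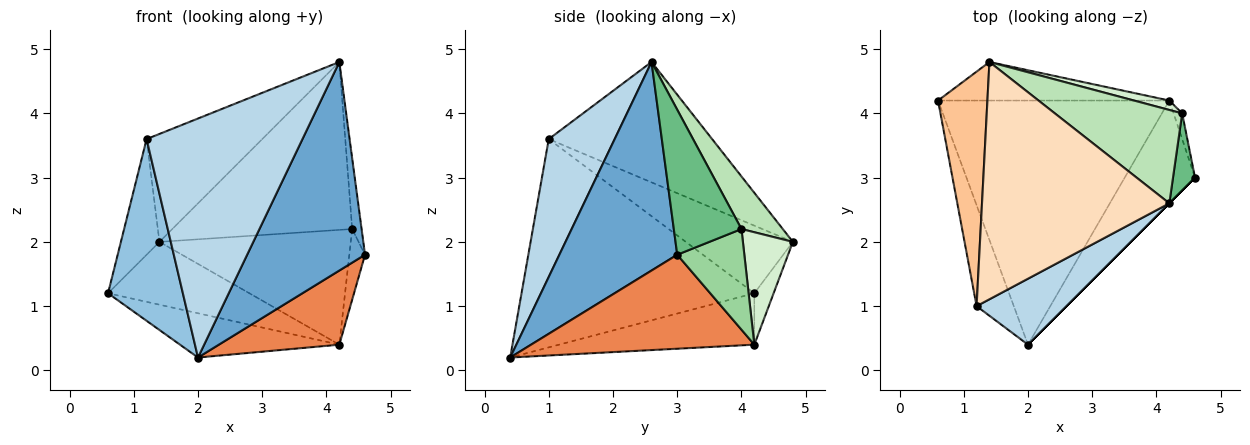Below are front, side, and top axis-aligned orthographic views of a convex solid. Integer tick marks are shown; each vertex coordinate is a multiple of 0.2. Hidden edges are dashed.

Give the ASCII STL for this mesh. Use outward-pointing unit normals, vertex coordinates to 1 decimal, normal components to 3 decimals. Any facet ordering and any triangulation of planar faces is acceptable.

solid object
 facet normal 0.707 -0.707 0.000
  outer loop
   vertex 4.2 2.6 4.8
   vertex 2.0 0.4 0.2
   vertex 4.6 3.0 1.8
  endloop
 endfacet
 facet normal -0.939 -0.302 -0.168
  outer loop
   vertex 1.2 1.0 3.6
   vertex 0.6 4.2 1.2
   vertex 2.0 0.4 0.2
  endloop
 endfacet
 facet normal 0.378 -0.893 0.246
  outer loop
   vertex 1.2 1.0 3.6
   vertex 2.0 0.4 0.2
   vertex 4.2 2.6 4.8
  endloop
 endfacet
 facet normal -0.214 0.174 -0.961
  outer loop
   vertex 4.2 4.2 0.4
   vertex 2.0 0.4 0.2
   vertex 0.6 4.2 1.2
  endloop
 endfacet
 facet normal 0.735 -0.397 -0.550
  outer loop
   vertex 4.2 4.2 0.4
   vertex 4.6 3.0 1.8
   vertex 2.0 0.4 0.2
  endloop
 endfacet
 facet normal -0.115 0.847 -0.520
  outer loop
   vertex 1.4 4.8 2.0
   vertex 4.2 4.2 0.4
   vertex 0.6 4.2 1.2
  endloop
 endfacet
 facet normal -0.776 0.279 0.566
  outer loop
   vertex 1.4 4.8 2.0
   vertex 0.6 4.2 1.2
   vertex 1.2 1.0 3.6
  endloop
 endfacet
 facet normal -0.505 0.357 0.786
  outer loop
   vertex 1.4 4.8 2.0
   vertex 1.2 1.0 3.6
   vertex 4.2 2.6 4.8
  endloop
 endfacet
 facet normal 0.979 0.136 0.149
  outer loop
   vertex 4.4 4.0 2.2
   vertex 4.2 2.6 4.8
   vertex 4.6 3.0 1.8
  endloop
 endfacet
 facet normal 0.970 0.227 -0.083
  outer loop
   vertex 4.4 4.0 2.2
   vertex 4.6 3.0 1.8
   vertex 4.2 4.2 0.4
  endloop
 endfacet
 facet normal 0.197 0.857 0.477
  outer loop
   vertex 4.4 4.0 2.2
   vertex 1.4 4.8 2.0
   vertex 4.2 2.6 4.8
  endloop
 endfacet
 facet normal 0.252 0.965 0.079
  outer loop
   vertex 4.4 4.0 2.2
   vertex 4.2 4.2 0.4
   vertex 1.4 4.8 2.0
  endloop
 endfacet
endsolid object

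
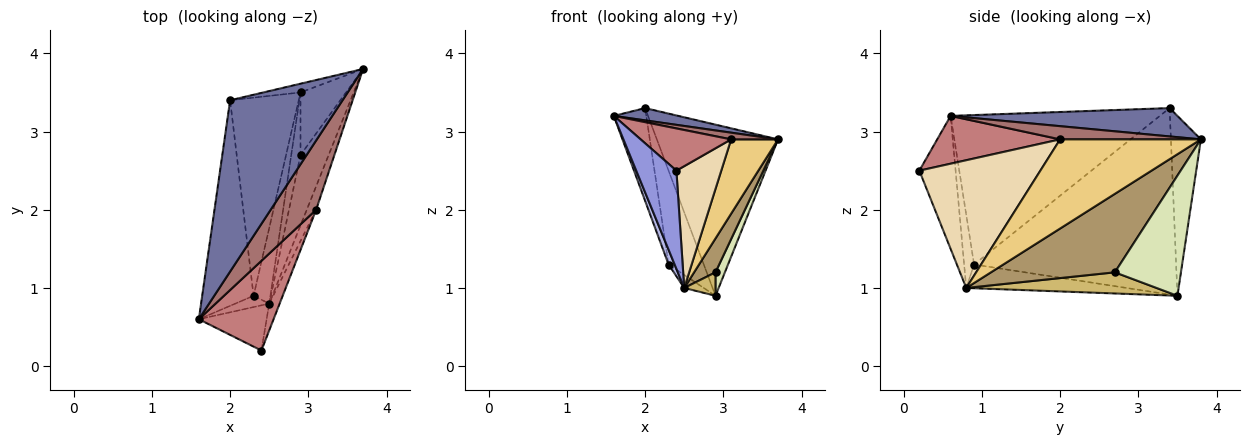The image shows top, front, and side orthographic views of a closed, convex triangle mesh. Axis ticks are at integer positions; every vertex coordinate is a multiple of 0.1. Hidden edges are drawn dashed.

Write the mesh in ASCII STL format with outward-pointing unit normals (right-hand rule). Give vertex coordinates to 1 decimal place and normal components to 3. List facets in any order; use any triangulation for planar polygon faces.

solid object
 facet normal 0.244 -0.069 0.967
  outer loop
   vertex 2.0 3.4 3.3
   vertex 1.6 0.6 3.2
   vertex 3.7 3.8 2.9
  endloop
 endfacet
 facet normal -0.240 0.970 -0.050
  outer loop
   vertex 2.9 3.5 0.9
   vertex 2.0 3.4 3.3
   vertex 3.7 3.8 2.9
  endloop
 endfacet
 facet normal -0.634 -0.702 -0.323
  outer loop
   vertex 2.4 0.2 2.5
   vertex 1.6 0.6 3.2
   vertex 2.5 0.8 1.0
  endloop
 endfacet
 facet normal -0.795 -0.482 -0.369
  outer loop
   vertex 2.3 0.9 1.3
   vertex 2.5 0.8 1.0
   vertex 1.6 0.6 3.2
  endloop
 endfacet
 facet normal -0.812 0.099 -0.575
  outer loop
   vertex 2.3 0.9 1.3
   vertex 2.9 3.5 0.9
   vertex 2.5 0.8 1.0
  endloop
 endfacet
 facet normal -0.936 0.145 -0.322
  outer loop
   vertex 2.3 0.9 1.3
   vertex 1.6 0.6 3.2
   vertex 2.0 3.4 3.3
  endloop
 endfacet
 facet normal -0.926 0.161 -0.341
  outer loop
   vertex 2.3 0.9 1.3
   vertex 2.0 3.4 3.3
   vertex 2.9 3.5 0.9
  endloop
 endfacet
 facet normal 0.927 -0.132 -0.351
  outer loop
   vertex 2.9 2.7 1.2
   vertex 2.9 3.5 0.9
   vertex 3.7 3.8 2.9
  endloop
 endfacet
 facet normal 0.929 -0.160 -0.333
  outer loop
   vertex 2.9 2.7 1.2
   vertex 3.7 3.8 2.9
   vertex 2.5 0.8 1.0
  endloop
 endfacet
 facet normal 0.906 -0.149 -0.397
  outer loop
   vertex 2.9 2.7 1.2
   vertex 2.5 0.8 1.0
   vertex 2.9 3.5 0.9
  endloop
 endfacet
 facet normal 0.944 -0.315 -0.099
  outer loop
   vertex 3.1 2.0 2.9
   vertex 2.5 0.8 1.0
   vertex 3.7 3.8 2.9
  endloop
 endfacet
 facet normal 0.935 -0.347 -0.076
  outer loop
   vertex 3.1 2.0 2.9
   vertex 2.4 0.2 2.5
   vertex 2.5 0.8 1.0
  endloop
 endfacet
 facet normal 0.278 -0.093 0.956
  outer loop
   vertex 3.1 2.0 2.9
   vertex 3.7 3.8 2.9
   vertex 1.6 0.6 3.2
  endloop
 endfacet
 facet normal 0.501 -0.369 0.783
  outer loop
   vertex 3.1 2.0 2.9
   vertex 1.6 0.6 3.2
   vertex 2.4 0.2 2.5
  endloop
 endfacet
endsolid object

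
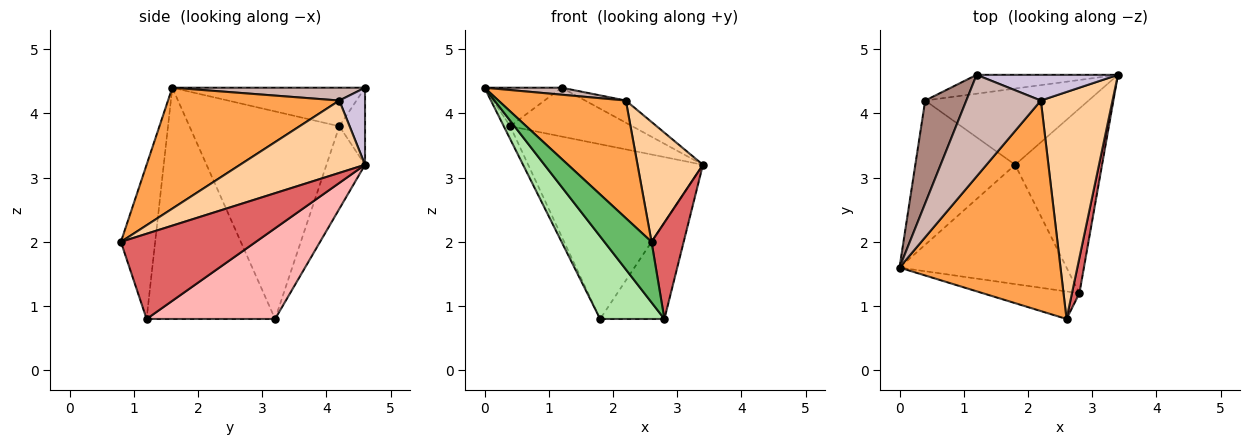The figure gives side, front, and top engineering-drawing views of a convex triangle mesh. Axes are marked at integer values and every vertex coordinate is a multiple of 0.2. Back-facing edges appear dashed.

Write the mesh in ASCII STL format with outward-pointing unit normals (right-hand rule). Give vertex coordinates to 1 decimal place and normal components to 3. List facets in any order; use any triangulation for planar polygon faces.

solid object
 facet normal -0.901 0.039 -0.433
  outer loop
   vertex 0.4 4.2 3.8
   vertex 1.8 3.2 0.8
   vertex 0.0 1.6 4.4
  endloop
 endfacet
 facet normal -0.198 0.898 -0.392
  outer loop
   vertex 0.4 4.2 3.8
   vertex 3.4 4.6 3.2
   vertex 1.8 3.2 0.8
  endloop
 endfacet
 facet normal 0.548 -0.408 0.730
  outer loop
   vertex 2.2 4.2 4.2
   vertex 0.0 1.6 4.4
   vertex 2.6 0.8 2.0
  endloop
 endfacet
 facet normal 0.666 -0.348 0.660
  outer loop
   vertex 2.2 4.2 4.2
   vertex 2.6 0.8 2.0
   vertex 3.4 4.6 3.2
  endloop
 endfacet
 facet normal -0.552 -0.759 -0.345
  outer loop
   vertex 2.8 1.2 0.8
   vertex 2.6 0.8 2.0
   vertex 0.0 1.6 4.4
  endloop
 endfacet
 facet normal -0.751 -0.376 -0.543
  outer loop
   vertex 2.8 1.2 0.8
   vertex 0.0 1.6 4.4
   vertex 1.8 3.2 0.8
  endloop
 endfacet
 facet normal 0.969 -0.231 0.085
  outer loop
   vertex 2.8 1.2 0.8
   vertex 3.4 4.6 3.2
   vertex 2.6 0.8 2.0
  endloop
 endfacet
 facet normal 0.679 0.340 -0.651
  outer loop
   vertex 2.8 1.2 0.8
   vertex 1.8 3.2 0.8
   vertex 3.4 4.6 3.2
  endloop
 endfacet
 facet normal -0.193 0.915 -0.353
  outer loop
   vertex 1.2 4.6 4.4
   vertex 3.4 4.6 3.2
   vertex 0.4 4.2 3.8
  endloop
 endfacet
 facet normal 0.382 0.604 0.700
  outer loop
   vertex 1.2 4.6 4.4
   vertex 2.2 4.2 4.2
   vertex 3.4 4.6 3.2
  endloop
 endfacet
 facet normal -0.660 0.264 0.704
  outer loop
   vertex 1.2 4.6 4.4
   vertex 0.4 4.2 3.8
   vertex 0.0 1.6 4.4
  endloop
 endfacet
 facet normal 0.170 -0.068 0.983
  outer loop
   vertex 1.2 4.6 4.4
   vertex 0.0 1.6 4.4
   vertex 2.2 4.2 4.2
  endloop
 endfacet
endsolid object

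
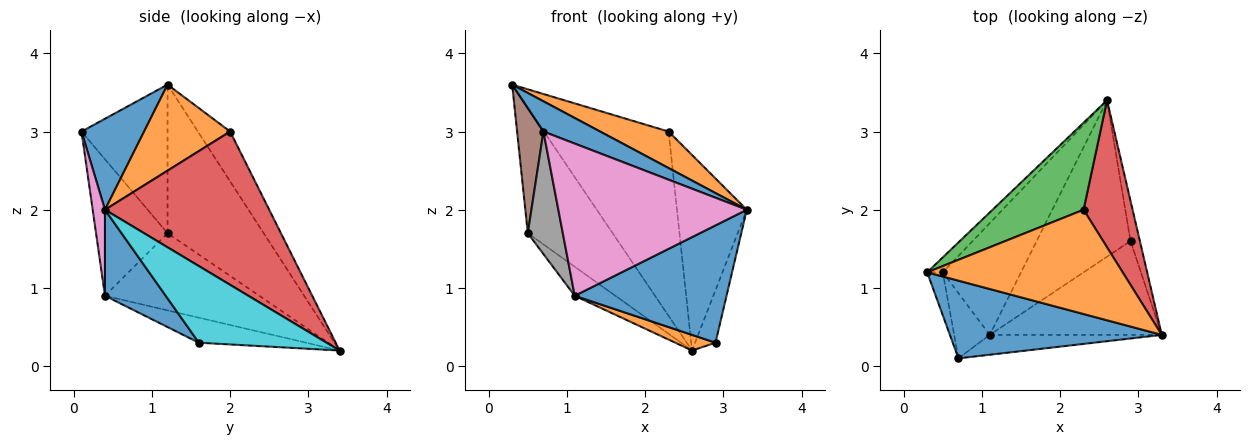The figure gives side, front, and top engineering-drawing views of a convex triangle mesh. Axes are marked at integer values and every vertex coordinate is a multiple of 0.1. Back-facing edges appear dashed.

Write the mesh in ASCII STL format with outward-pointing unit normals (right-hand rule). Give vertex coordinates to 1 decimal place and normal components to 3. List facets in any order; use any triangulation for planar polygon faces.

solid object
 facet normal 0.372 -0.337 0.865
  outer loop
   vertex 0.7 0.1 3.0
   vertex 3.3 0.4 2.0
   vertex 0.3 1.2 3.6
  endloop
 endfacet
 facet normal 0.384 -0.305 0.872
  outer loop
   vertex 2.3 2.0 3.0
   vertex 0.3 1.2 3.6
   vertex 3.3 0.4 2.0
  endloop
 endfacet
 facet normal -0.227 0.881 0.416
  outer loop
   vertex 2.3 2.0 3.0
   vertex 2.6 3.4 0.2
   vertex 0.3 1.2 3.6
  endloop
 endfacet
 facet normal 0.883 0.375 0.282
  outer loop
   vertex 2.3 2.0 3.0
   vertex 3.3 0.4 2.0
   vertex 2.6 3.4 0.2
  endloop
 endfacet
 facet normal -0.747 0.660 -0.079
  outer loop
   vertex 0.5 1.2 1.7
   vertex 0.3 1.2 3.6
   vertex 2.6 3.4 0.2
  endloop
 endfacet
 facet normal -0.951 -0.291 -0.100
  outer loop
   vertex 0.5 1.2 1.7
   vertex 0.7 0.1 3.0
   vertex 0.3 1.2 3.6
  endloop
 endfacet
 facet normal 0.065 -0.990 -0.129
  outer loop
   vertex 1.1 0.4 0.9
   vertex 3.3 0.4 2.0
   vertex 0.7 0.1 3.0
  endloop
 endfacet
 facet normal -0.875 -0.428 -0.228
  outer loop
   vertex 1.1 0.4 0.9
   vertex 0.7 0.1 3.0
   vertex 0.5 1.2 1.7
  endloop
 endfacet
 facet normal -0.691 0.182 -0.700
  outer loop
   vertex 1.1 0.4 0.9
   vertex 0.5 1.2 1.7
   vertex 2.6 3.4 0.2
  endloop
 endfacet
 facet normal 0.980 0.157 -0.120
  outer loop
   vertex 2.9 1.6 0.3
   vertex 2.6 3.4 0.2
   vertex 3.3 0.4 2.0
  endloop
 endfacet
 facet normal 0.298 -0.745 -0.596
  outer loop
   vertex 2.9 1.6 0.3
   vertex 3.3 0.4 2.0
   vertex 1.1 0.4 0.9
  endloop
 endfacet
 facet normal -0.256 -0.096 -0.962
  outer loop
   vertex 2.9 1.6 0.3
   vertex 1.1 0.4 0.9
   vertex 2.6 3.4 0.2
  endloop
 endfacet
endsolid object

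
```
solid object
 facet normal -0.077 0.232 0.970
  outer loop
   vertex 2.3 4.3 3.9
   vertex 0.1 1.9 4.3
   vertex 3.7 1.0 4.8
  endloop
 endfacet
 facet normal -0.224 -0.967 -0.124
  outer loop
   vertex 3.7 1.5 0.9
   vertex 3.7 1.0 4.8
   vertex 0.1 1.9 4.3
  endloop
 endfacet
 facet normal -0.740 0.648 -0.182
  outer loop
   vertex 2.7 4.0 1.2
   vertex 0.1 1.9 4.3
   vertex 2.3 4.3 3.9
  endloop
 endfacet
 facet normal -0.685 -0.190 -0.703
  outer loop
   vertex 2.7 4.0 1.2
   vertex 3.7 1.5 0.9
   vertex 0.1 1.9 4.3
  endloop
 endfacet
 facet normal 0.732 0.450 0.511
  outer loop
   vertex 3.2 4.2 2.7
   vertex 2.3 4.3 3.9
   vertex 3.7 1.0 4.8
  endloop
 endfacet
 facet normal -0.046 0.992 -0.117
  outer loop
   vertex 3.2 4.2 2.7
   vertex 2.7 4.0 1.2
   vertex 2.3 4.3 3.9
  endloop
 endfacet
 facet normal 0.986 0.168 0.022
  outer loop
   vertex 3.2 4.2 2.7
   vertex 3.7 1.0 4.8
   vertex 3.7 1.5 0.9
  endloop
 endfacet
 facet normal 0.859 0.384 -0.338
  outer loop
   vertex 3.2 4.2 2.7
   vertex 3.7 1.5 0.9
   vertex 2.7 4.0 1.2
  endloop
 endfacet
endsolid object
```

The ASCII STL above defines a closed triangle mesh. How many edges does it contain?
12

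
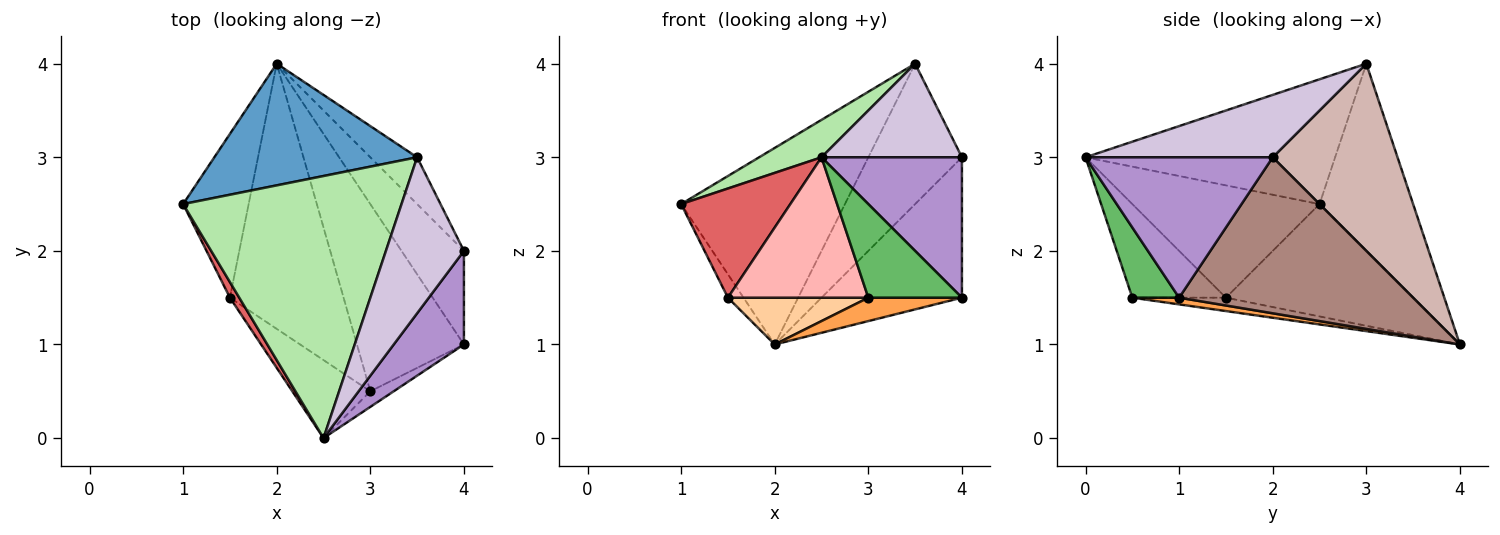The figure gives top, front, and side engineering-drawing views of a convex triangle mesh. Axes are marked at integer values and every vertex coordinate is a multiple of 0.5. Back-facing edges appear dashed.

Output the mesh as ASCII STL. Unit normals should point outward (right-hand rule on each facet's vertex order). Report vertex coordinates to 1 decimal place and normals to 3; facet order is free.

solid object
 facet normal -0.437 0.765 0.473
  outer loop
   vertex 3.5 3.0 4.0
   vertex 2.0 4.0 1.0
   vertex 1.0 2.5 2.5
  endloop
 endfacet
 facet normal -0.862 0.072 -0.503
  outer loop
   vertex 1.5 1.5 1.5
   vertex 1.0 2.5 2.5
   vertex 2.0 4.0 1.0
  endloop
 endfacet
 facet normal 0.062 -0.124 -0.990
  outer loop
   vertex 3.0 0.5 1.5
   vertex 2.0 4.0 1.0
   vertex 4.0 1.0 1.5
  endloop
 endfacet
 facet normal -0.115 -0.173 -0.978
  outer loop
   vertex 3.0 0.5 1.5
   vertex 1.5 1.5 1.5
   vertex 2.0 4.0 1.0
  endloop
 endfacet
 facet normal 0.442 -0.885 -0.147
  outer loop
   vertex 2.5 0.0 3.0
   vertex 3.0 0.5 1.5
   vertex 4.0 1.0 1.5
  endloop
 endfacet
 facet normal -0.492 -0.123 0.862
  outer loop
   vertex 2.5 0.0 3.0
   vertex 3.5 3.0 4.0
   vertex 1.0 2.5 2.5
  endloop
 endfacet
 facet normal -0.862 -0.503 0.072
  outer loop
   vertex 2.5 0.0 3.0
   vertex 1.0 2.5 2.5
   vertex 1.5 1.5 1.5
  endloop
 endfacet
 facet normal -0.504 -0.755 -0.420
  outer loop
   vertex 2.5 0.0 3.0
   vertex 1.5 1.5 1.5
   vertex 3.0 0.5 1.5
  endloop
 endfacet
 facet normal 0.743 -0.557 0.371
  outer loop
   vertex 4.0 2.0 3.0
   vertex 2.5 0.0 3.0
   vertex 4.0 1.0 1.5
  endloop
 endfacet
 facet normal 0.566 -0.424 0.707
  outer loop
   vertex 4.0 2.0 3.0
   vertex 3.5 3.0 4.0
   vertex 2.5 0.0 3.0
  endloop
 endfacet
 facet normal 0.811 0.487 -0.324
  outer loop
   vertex 4.0 2.0 3.0
   vertex 4.0 1.0 1.5
   vertex 2.0 4.0 1.0
  endloop
 endfacet
 facet normal 0.784 0.588 -0.196
  outer loop
   vertex 4.0 2.0 3.0
   vertex 2.0 4.0 1.0
   vertex 3.5 3.0 4.0
  endloop
 endfacet
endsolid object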